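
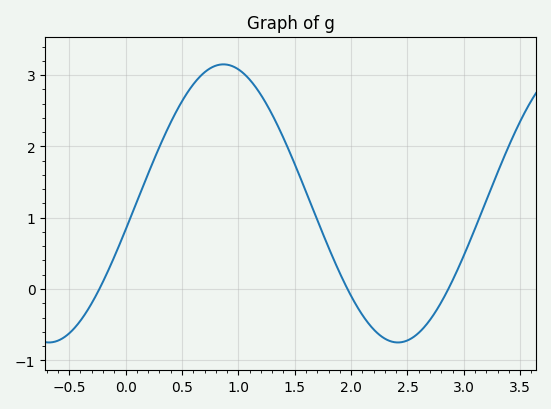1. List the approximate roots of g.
-0.2, 2, 2.9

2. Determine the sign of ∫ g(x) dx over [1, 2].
positive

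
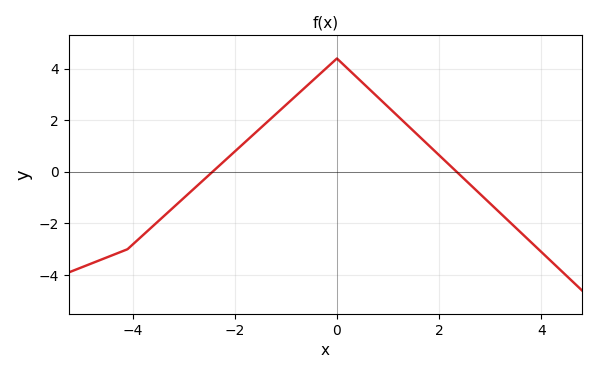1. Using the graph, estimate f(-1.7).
1.33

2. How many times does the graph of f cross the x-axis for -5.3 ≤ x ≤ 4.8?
2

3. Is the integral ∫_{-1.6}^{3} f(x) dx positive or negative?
positive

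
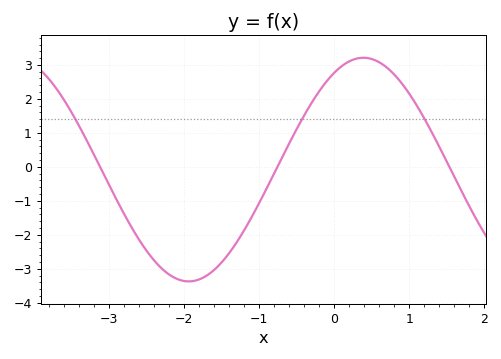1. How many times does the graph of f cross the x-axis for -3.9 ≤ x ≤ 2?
3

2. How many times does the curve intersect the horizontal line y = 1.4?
3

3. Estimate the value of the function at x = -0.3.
1.9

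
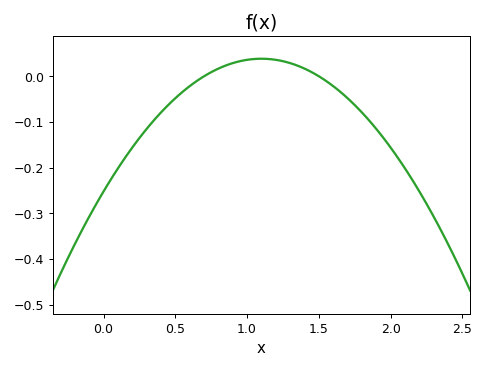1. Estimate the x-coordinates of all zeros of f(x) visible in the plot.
0.7, 1.5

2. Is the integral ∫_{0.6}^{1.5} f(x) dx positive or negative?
positive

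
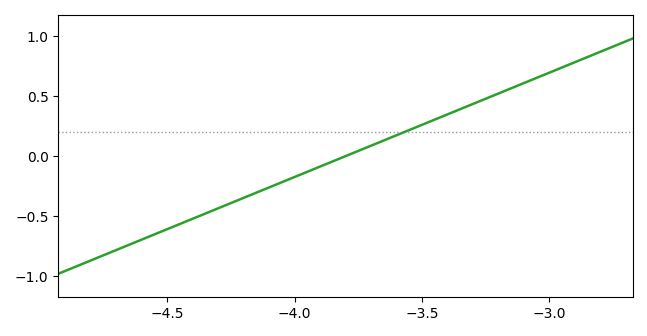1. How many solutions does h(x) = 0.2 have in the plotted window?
1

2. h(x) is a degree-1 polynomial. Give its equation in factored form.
y = 0.87(x + 3.8)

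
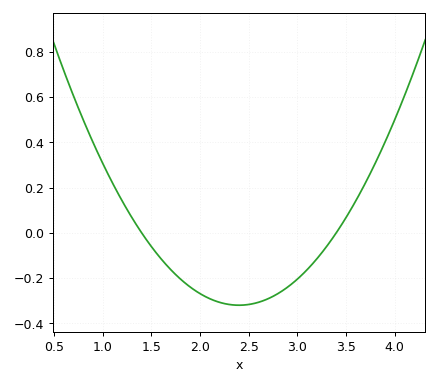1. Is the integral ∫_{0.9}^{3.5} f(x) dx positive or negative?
negative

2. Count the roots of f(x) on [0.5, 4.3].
2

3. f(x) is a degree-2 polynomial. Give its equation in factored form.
y = 0.32(x - 1.4)(x - 3.4)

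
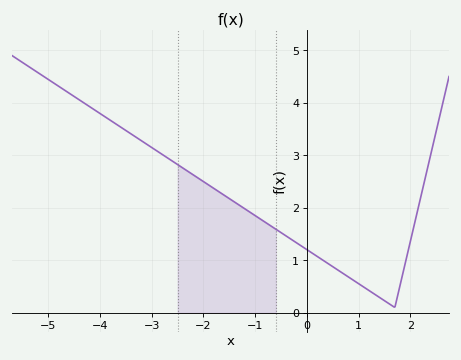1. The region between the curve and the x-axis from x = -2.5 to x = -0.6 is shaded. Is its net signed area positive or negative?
positive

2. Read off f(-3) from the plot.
3.1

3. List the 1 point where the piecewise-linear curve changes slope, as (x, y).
(1.7, 0.1)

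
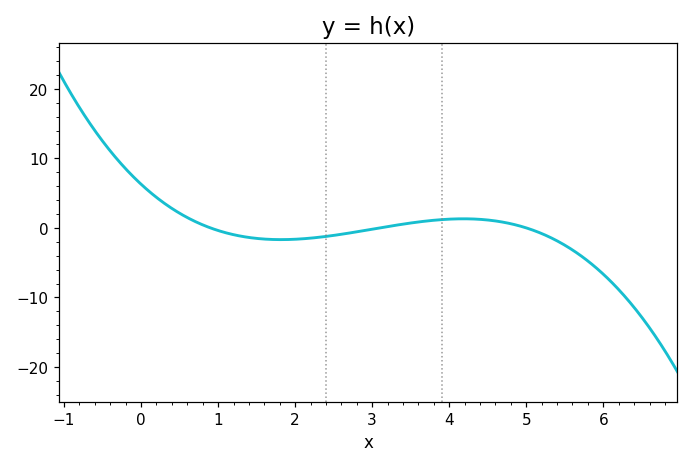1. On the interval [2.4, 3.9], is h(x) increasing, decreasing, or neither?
increasing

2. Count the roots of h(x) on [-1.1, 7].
3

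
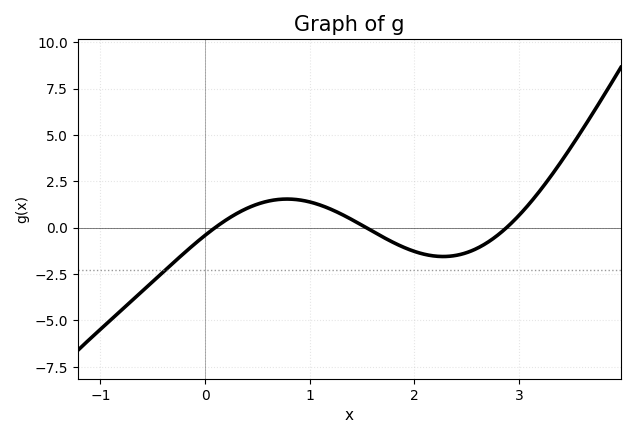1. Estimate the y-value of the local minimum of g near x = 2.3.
-1.6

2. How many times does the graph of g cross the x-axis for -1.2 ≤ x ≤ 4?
3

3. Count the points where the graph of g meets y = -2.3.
1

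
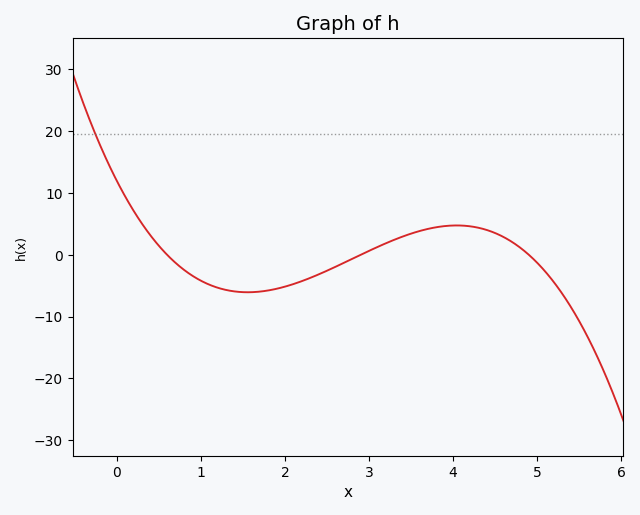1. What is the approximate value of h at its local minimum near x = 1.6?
-6.06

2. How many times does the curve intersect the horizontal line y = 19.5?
1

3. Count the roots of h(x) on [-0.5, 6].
3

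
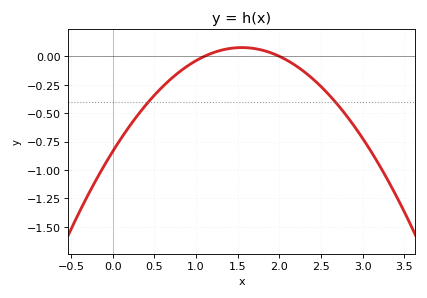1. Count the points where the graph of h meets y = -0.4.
2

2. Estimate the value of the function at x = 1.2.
0.03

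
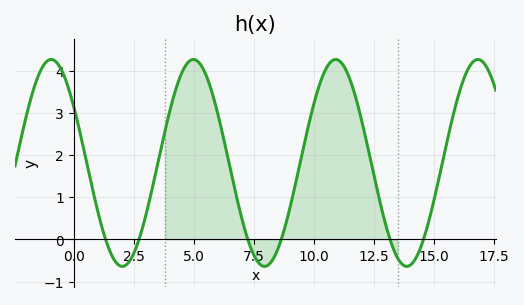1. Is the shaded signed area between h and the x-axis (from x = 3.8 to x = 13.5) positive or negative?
positive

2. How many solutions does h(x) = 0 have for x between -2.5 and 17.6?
6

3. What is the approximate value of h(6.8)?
0.967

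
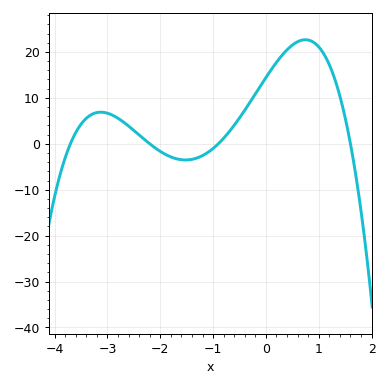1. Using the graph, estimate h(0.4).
20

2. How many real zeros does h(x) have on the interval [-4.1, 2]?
4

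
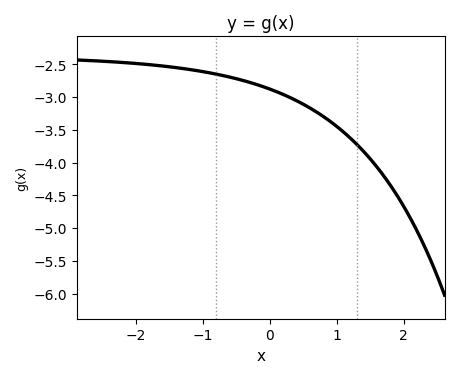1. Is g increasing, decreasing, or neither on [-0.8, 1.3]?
decreasing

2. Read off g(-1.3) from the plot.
-2.55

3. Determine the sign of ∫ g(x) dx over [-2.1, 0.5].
negative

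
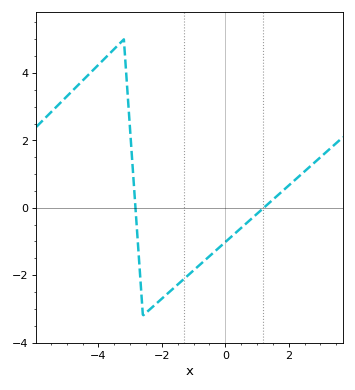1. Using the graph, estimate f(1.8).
0.4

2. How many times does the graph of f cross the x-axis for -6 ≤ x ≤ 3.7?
2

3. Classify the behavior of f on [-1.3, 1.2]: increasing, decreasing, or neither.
increasing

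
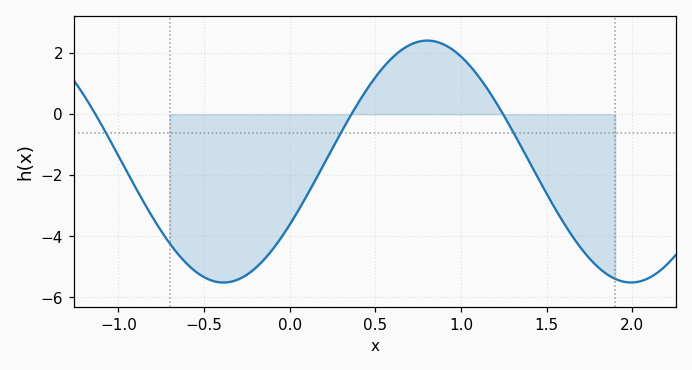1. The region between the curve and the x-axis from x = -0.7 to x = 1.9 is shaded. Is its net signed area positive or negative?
negative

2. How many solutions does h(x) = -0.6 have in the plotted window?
3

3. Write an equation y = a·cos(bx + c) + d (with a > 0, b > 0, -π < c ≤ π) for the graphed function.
y = 3.96cos(2.64x - 2.12) - 1.55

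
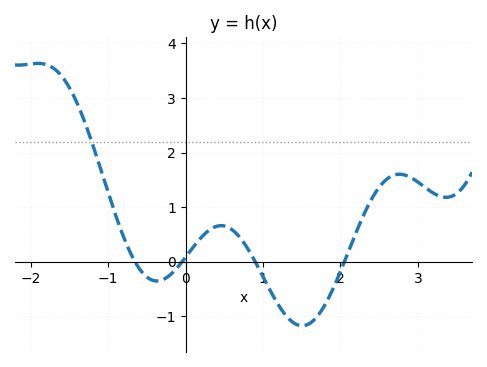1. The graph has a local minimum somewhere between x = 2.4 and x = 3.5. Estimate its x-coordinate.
3.36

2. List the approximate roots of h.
-0.655, -0.044, 0.898, 2.05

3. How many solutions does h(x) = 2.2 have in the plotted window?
1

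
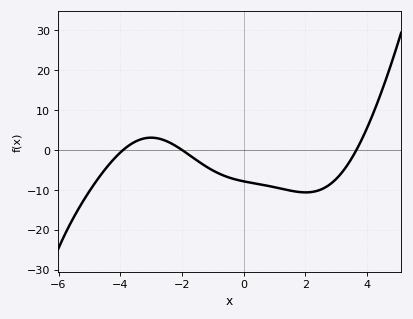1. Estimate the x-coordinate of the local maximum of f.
-3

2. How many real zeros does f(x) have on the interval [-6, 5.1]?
3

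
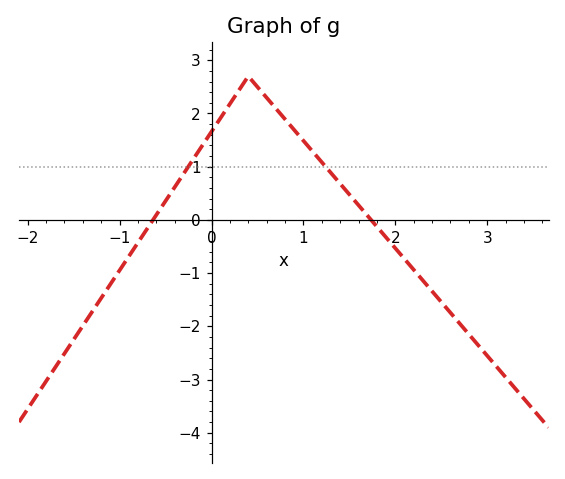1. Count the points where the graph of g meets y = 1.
2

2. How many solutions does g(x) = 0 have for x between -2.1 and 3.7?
2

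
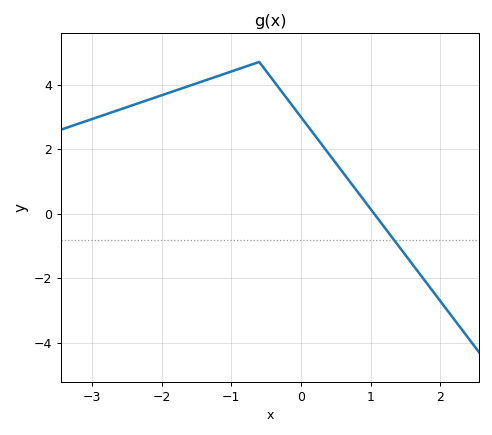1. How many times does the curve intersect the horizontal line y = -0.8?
1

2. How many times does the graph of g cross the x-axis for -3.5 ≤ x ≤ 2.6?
1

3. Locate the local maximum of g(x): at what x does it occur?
-0.602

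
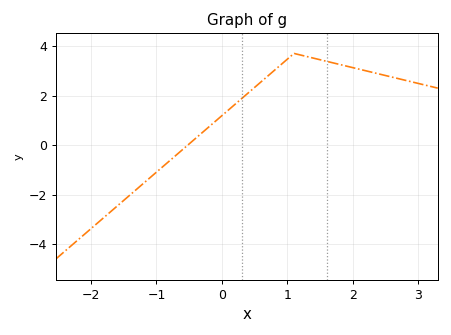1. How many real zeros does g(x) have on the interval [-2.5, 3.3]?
1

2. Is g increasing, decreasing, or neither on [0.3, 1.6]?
neither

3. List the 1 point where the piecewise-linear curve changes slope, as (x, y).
(1.1, 3.7)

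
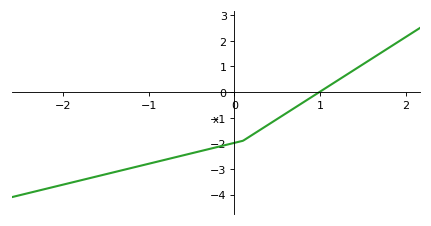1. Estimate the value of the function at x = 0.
-1.98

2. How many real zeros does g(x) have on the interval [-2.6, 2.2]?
1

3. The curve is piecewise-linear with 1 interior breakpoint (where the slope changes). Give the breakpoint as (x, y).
(0.1, -1.9)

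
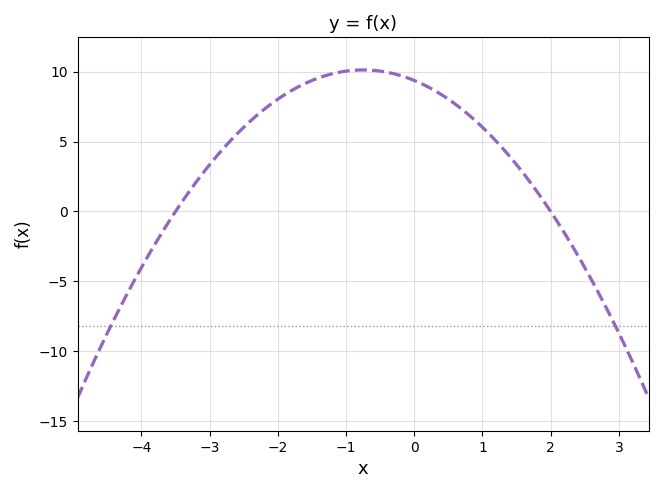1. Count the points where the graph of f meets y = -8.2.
2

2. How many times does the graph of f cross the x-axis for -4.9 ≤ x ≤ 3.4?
2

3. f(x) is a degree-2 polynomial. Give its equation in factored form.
y = -1.34(x + 3.5)(x - 2)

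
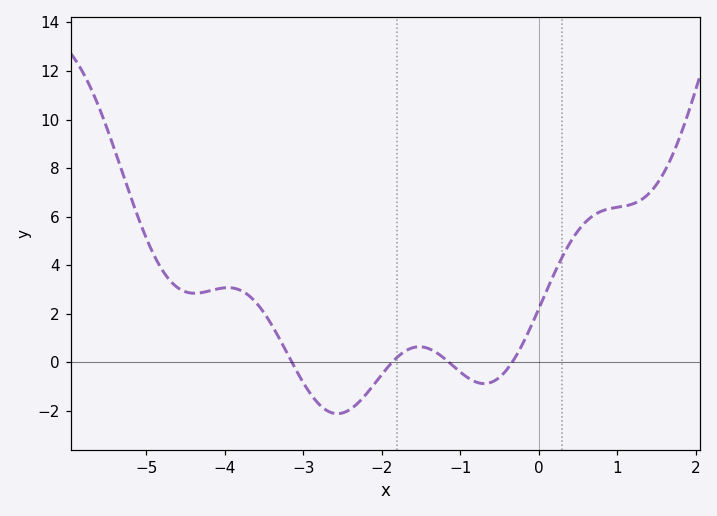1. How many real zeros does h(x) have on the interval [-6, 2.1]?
4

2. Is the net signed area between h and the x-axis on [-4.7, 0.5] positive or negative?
positive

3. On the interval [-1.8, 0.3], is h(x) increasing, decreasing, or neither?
neither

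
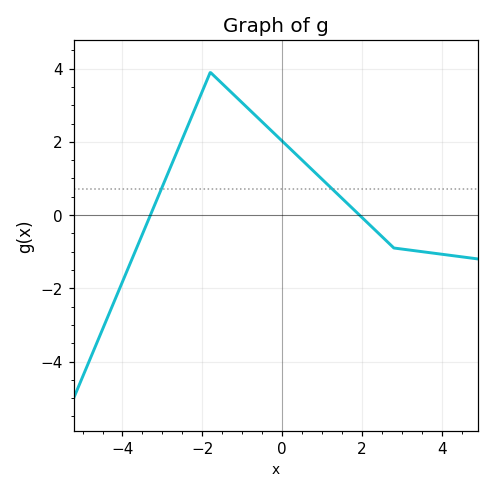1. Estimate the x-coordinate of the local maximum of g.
-1.8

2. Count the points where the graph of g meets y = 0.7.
2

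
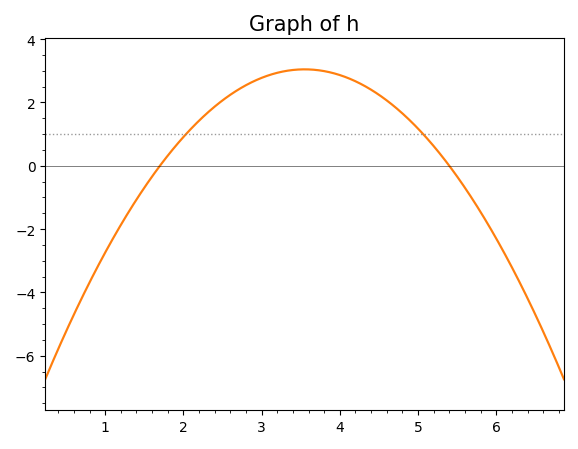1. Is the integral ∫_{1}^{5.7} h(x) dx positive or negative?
positive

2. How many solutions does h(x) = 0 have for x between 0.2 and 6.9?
2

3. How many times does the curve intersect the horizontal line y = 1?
2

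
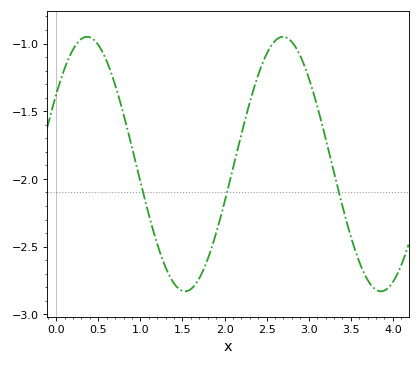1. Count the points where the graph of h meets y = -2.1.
3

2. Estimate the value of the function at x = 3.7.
-2.75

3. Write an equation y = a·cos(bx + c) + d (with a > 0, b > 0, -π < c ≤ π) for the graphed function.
y = 0.94cos(2.7x - 0.99) - 1.89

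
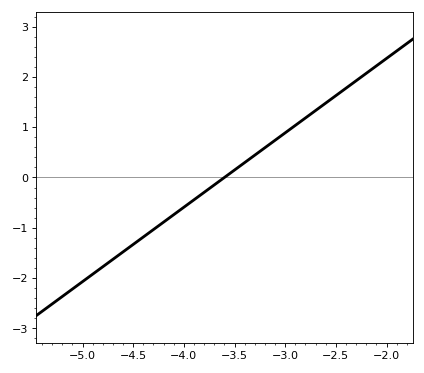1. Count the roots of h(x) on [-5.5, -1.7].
1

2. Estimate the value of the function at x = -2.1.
2.22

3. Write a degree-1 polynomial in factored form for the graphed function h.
y = 1.48(x + 3.6)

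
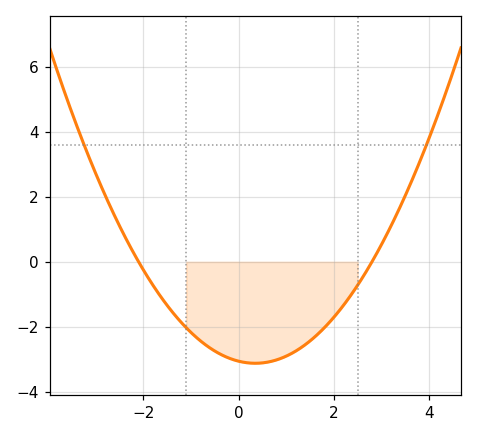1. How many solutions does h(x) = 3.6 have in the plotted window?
2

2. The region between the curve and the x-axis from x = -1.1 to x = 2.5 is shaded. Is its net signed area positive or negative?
negative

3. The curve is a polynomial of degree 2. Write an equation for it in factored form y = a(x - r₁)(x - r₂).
y = 0.52(x + 2.1)(x - 2.8)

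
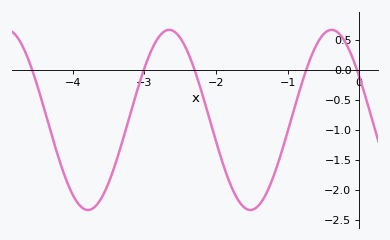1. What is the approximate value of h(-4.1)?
-1.8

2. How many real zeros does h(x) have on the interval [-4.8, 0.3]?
5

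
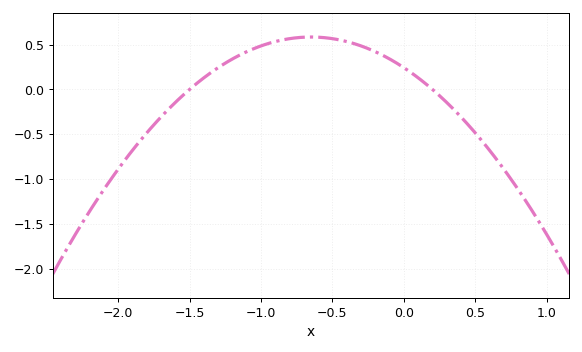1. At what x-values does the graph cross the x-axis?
-1.5, 0.2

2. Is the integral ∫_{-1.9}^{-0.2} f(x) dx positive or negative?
positive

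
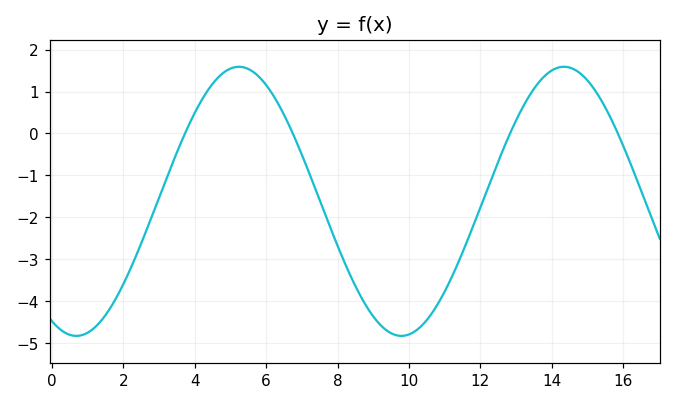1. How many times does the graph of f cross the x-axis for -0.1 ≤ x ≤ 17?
4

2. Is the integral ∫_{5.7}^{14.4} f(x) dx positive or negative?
negative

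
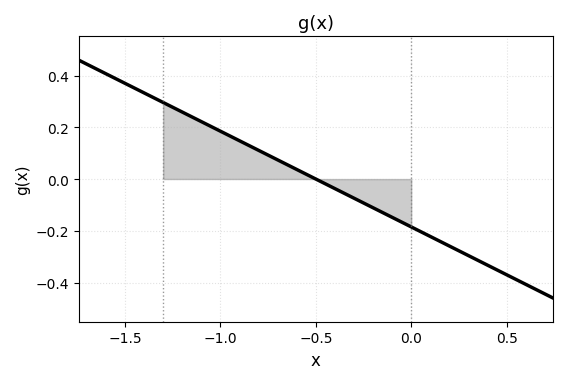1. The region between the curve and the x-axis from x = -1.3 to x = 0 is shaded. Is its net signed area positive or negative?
positive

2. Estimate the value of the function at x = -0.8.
0.12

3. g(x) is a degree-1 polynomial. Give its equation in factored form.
y = -0.37(x + 0.5)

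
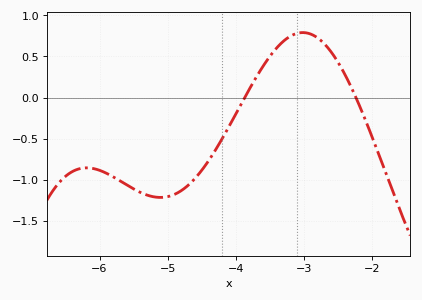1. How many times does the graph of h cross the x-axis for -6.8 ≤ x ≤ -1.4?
2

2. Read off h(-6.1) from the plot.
-0.863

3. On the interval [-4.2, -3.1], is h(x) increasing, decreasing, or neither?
increasing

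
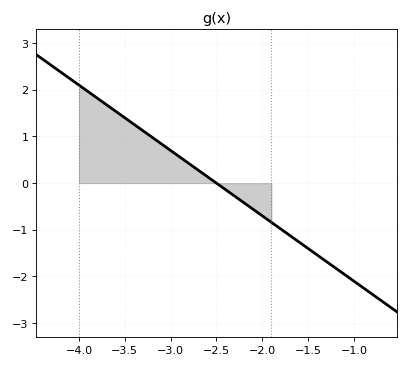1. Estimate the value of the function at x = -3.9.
2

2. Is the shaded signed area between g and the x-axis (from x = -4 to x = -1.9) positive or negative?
positive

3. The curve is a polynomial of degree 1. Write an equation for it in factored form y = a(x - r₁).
y = -1.4(x + 2.5)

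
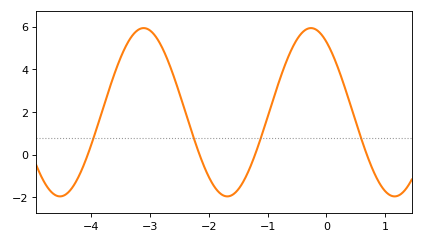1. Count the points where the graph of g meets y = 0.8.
4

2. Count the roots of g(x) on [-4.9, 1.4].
4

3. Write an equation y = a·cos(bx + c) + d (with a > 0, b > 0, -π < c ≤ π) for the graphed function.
y = 3.94cos(2.2x + 0.58) + 1.99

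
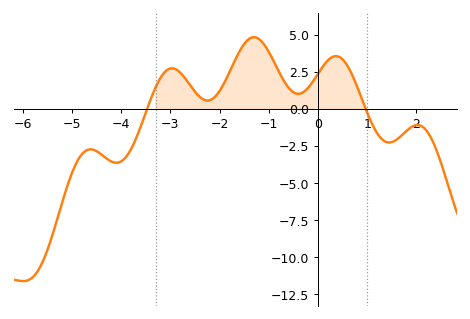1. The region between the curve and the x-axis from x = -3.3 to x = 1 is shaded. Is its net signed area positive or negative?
positive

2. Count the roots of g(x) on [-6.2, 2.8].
2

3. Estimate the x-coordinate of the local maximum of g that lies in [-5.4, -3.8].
-4.6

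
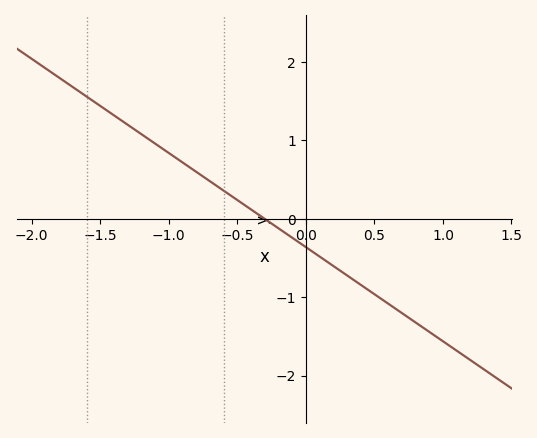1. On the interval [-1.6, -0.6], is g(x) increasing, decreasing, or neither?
decreasing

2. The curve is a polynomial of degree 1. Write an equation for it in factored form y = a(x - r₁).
y = -1.2(x + 0.3)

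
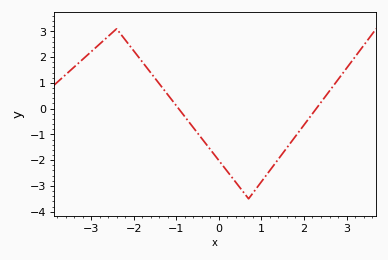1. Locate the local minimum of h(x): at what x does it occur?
0.8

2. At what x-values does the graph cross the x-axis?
-1, 2.2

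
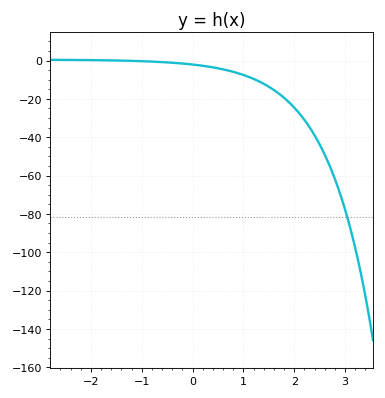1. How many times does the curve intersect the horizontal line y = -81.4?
1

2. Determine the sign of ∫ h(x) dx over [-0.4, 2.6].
negative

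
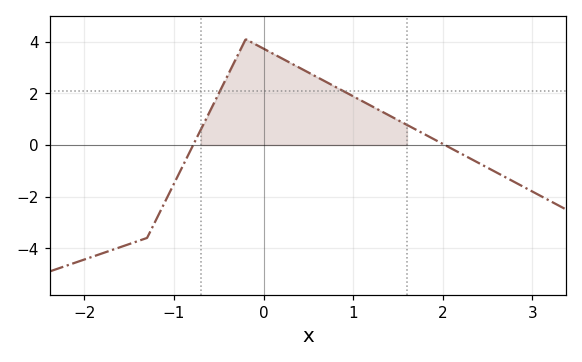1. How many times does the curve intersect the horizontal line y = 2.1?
2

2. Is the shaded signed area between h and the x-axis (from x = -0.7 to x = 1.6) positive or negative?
positive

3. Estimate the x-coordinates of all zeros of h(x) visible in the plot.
-0.8, 2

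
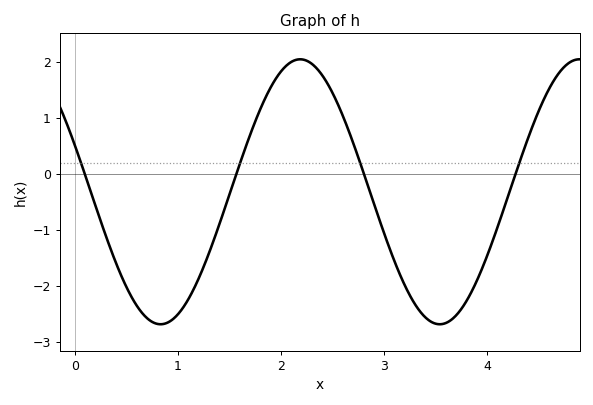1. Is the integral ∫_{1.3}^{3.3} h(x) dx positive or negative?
positive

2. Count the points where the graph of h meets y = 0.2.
4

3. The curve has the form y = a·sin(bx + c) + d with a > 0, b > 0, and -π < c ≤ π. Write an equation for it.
y = 2.37sin(2.3x + 2.8) - 0.32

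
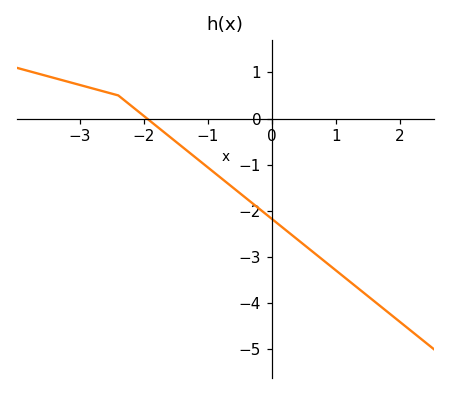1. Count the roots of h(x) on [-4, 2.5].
1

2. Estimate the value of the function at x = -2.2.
0.3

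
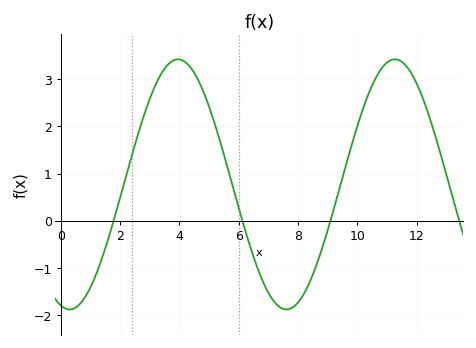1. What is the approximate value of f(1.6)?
-0.4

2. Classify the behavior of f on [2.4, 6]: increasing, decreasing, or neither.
neither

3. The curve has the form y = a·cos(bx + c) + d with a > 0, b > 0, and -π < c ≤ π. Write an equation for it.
y = 2.65cos(0.86x + 2.9) + 0.77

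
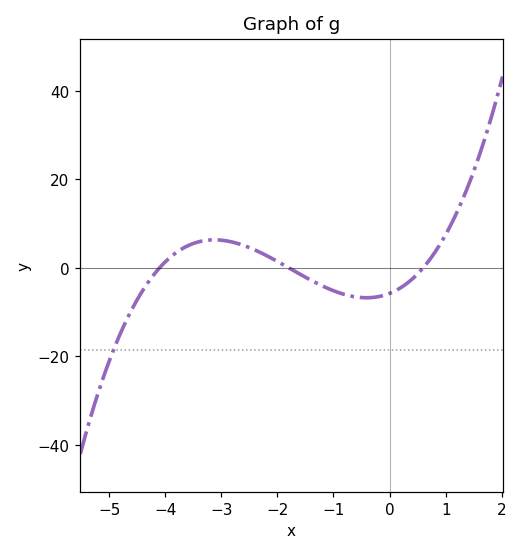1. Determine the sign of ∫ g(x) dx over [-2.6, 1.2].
negative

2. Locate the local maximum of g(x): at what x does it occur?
-3.2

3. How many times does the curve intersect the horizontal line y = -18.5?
1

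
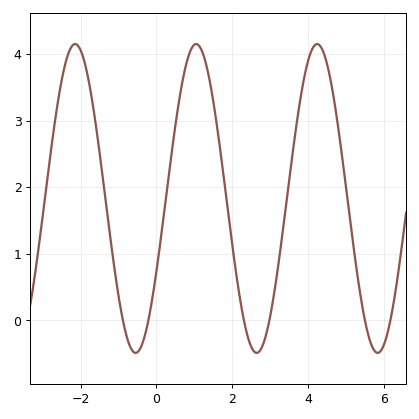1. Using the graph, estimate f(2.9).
-0.2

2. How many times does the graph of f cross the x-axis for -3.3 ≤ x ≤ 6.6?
6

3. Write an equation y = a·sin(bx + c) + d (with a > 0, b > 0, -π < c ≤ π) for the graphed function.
y = 2.32sin(2x - 0.49) + 1.83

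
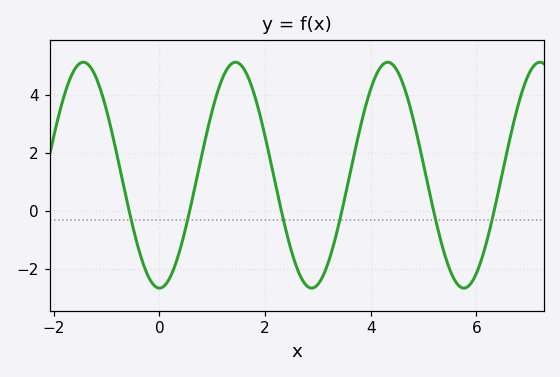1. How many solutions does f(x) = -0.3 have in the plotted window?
6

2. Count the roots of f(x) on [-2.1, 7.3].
6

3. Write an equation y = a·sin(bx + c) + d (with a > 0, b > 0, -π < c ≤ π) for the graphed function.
y = 3.9sin(2.2x - 1.6) + 1.24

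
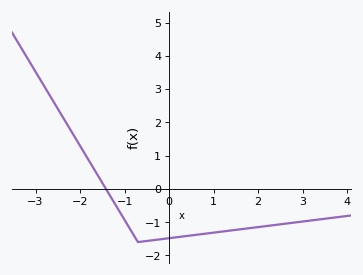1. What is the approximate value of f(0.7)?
-1.4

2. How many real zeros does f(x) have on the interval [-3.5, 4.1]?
1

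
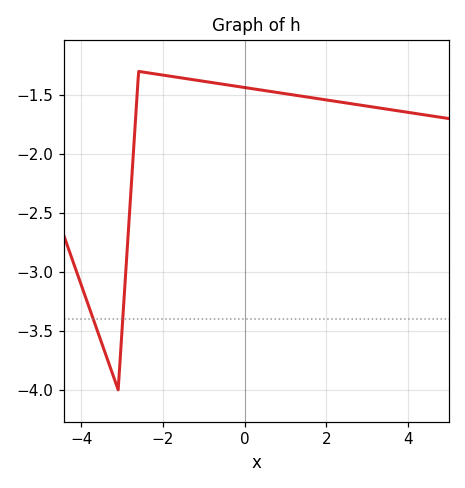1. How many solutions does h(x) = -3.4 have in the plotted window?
2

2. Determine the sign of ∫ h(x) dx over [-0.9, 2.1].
negative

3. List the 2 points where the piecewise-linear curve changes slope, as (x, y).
(-3.1, -4); (-2.6, -1.3)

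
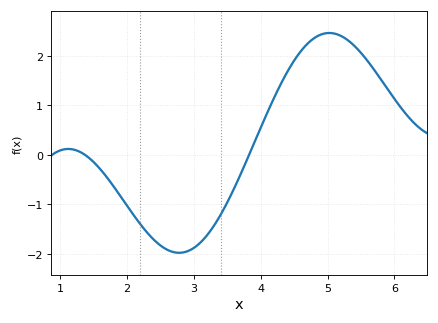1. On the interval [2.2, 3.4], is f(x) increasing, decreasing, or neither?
neither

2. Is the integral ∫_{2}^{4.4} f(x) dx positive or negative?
negative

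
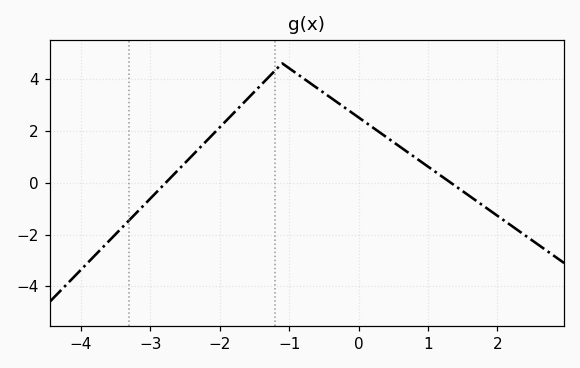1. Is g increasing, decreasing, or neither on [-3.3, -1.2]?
increasing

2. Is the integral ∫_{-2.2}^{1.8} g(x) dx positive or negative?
positive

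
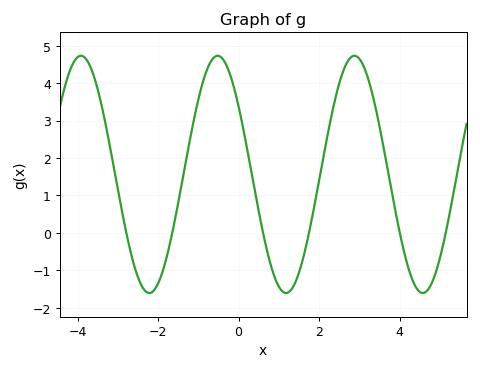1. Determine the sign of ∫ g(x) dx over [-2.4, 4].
positive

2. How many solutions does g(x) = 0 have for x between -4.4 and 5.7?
6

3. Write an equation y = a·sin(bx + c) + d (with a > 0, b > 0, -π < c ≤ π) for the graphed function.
y = 3.17sin(1.9x + 2.5) + 1.56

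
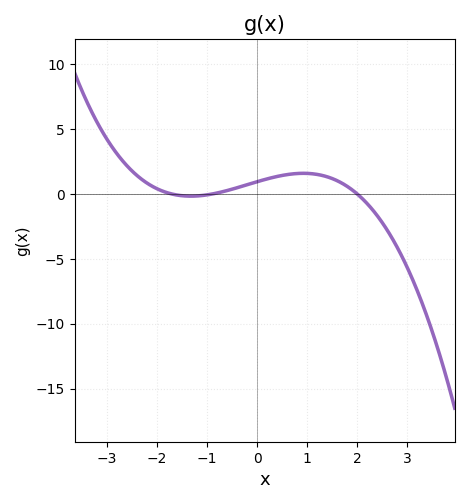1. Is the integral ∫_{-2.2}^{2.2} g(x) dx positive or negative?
positive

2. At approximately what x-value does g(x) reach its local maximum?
1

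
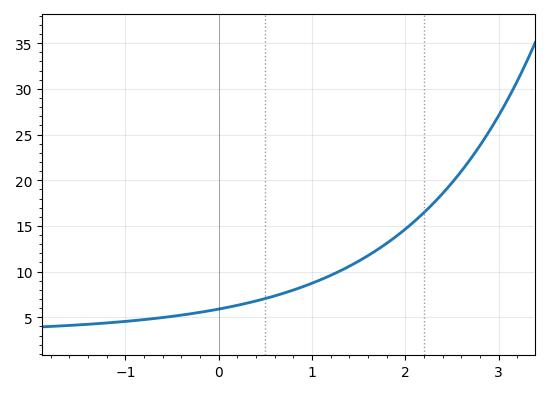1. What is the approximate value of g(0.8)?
7.98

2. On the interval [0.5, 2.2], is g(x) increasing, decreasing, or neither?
increasing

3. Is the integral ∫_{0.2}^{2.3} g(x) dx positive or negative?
positive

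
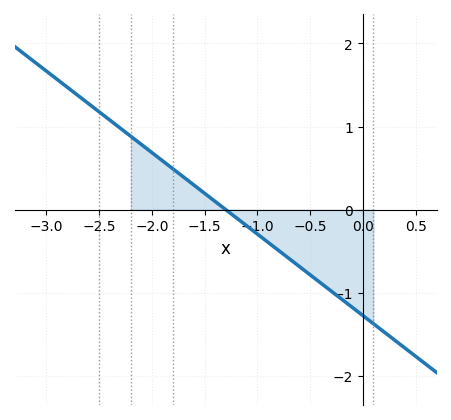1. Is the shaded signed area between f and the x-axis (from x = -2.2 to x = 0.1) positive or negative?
negative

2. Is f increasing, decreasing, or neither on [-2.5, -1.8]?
decreasing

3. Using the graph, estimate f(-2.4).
1.1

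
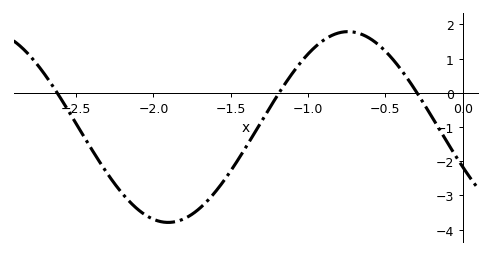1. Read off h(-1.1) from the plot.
0.6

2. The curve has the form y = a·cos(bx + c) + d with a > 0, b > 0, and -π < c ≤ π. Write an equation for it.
y = 2.79cos(2.7x + 2) - 1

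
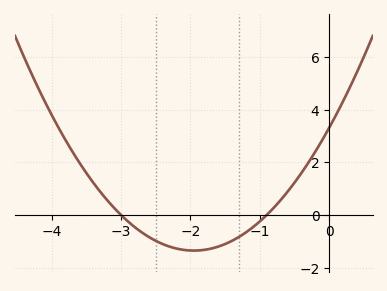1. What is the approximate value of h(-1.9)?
-1.35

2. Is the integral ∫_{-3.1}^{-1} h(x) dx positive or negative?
negative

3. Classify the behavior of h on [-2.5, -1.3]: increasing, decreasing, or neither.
neither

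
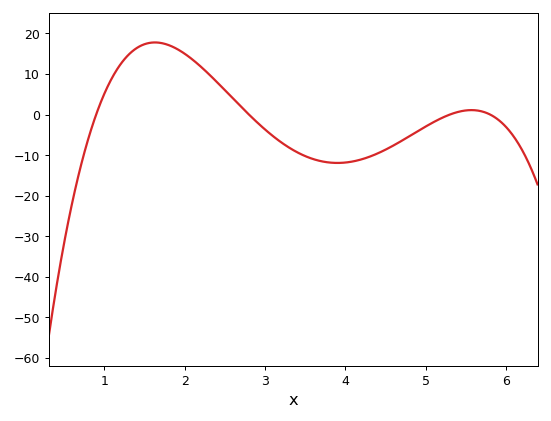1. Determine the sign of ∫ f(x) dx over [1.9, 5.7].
negative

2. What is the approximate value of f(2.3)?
10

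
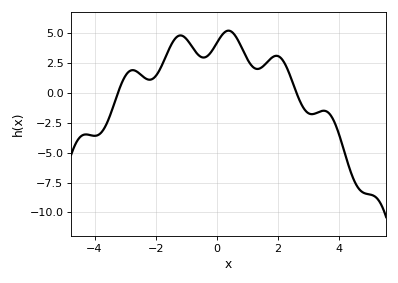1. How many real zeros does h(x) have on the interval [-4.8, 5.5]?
2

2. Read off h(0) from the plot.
4.2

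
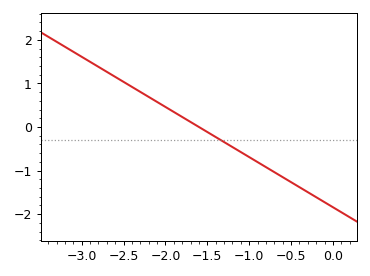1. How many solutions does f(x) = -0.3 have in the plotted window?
1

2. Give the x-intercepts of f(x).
-1.6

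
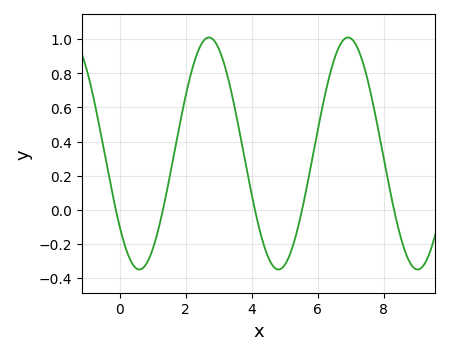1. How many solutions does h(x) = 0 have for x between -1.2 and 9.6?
5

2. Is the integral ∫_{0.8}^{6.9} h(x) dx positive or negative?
positive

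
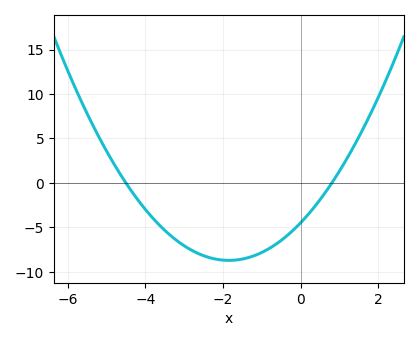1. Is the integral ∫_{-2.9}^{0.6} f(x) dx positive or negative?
negative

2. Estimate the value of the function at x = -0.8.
-7.5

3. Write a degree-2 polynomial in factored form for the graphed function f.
y = 1.24(x + 4.5)(x - 0.8)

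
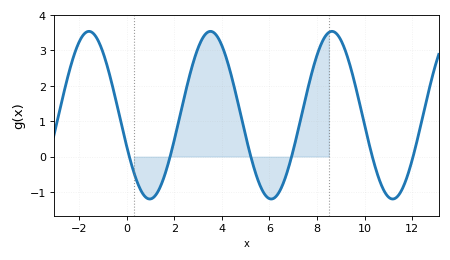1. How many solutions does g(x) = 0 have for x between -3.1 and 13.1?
6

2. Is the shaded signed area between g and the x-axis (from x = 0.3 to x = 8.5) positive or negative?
positive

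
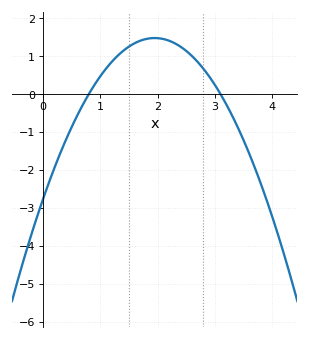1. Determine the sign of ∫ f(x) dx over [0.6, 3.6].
positive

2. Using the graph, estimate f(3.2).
-0.3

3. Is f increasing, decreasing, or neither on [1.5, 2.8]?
neither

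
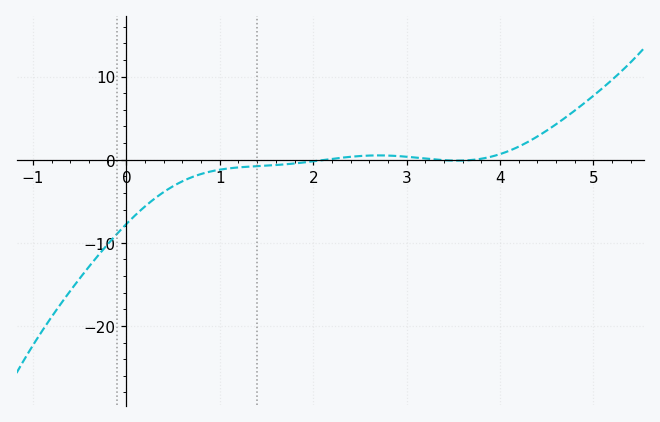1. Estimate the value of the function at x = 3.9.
0.351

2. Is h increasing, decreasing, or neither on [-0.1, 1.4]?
increasing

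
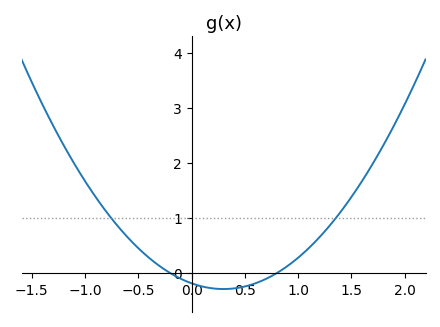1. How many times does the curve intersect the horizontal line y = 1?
2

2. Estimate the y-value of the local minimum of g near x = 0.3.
-0.3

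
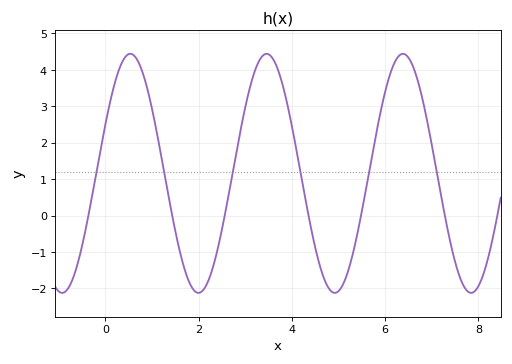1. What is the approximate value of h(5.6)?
0.8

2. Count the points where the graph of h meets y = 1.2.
6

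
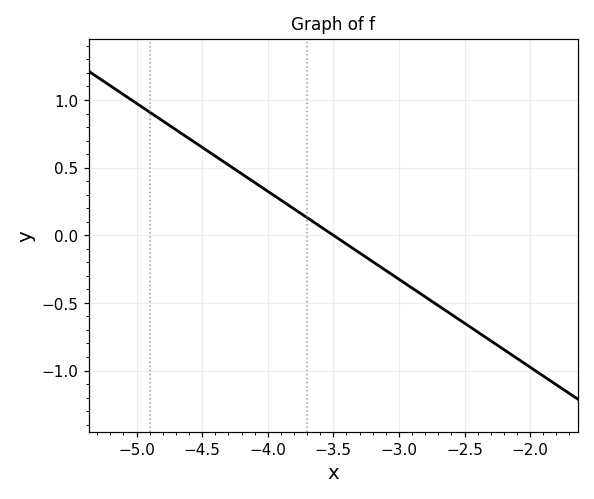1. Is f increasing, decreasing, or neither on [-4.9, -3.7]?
decreasing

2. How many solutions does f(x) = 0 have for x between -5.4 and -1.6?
1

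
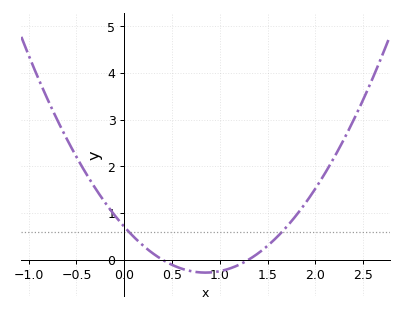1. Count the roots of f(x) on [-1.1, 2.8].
2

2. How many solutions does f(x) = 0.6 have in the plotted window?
2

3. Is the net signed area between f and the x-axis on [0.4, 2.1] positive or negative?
positive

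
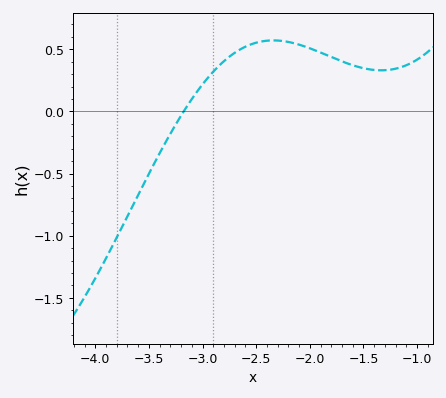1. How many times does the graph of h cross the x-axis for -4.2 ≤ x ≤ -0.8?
1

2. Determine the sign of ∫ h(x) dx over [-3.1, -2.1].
positive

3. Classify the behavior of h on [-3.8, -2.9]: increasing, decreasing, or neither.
increasing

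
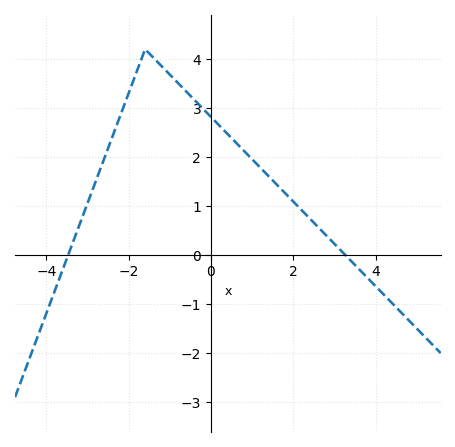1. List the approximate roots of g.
-3.47, 3.27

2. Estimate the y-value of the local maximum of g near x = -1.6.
4.2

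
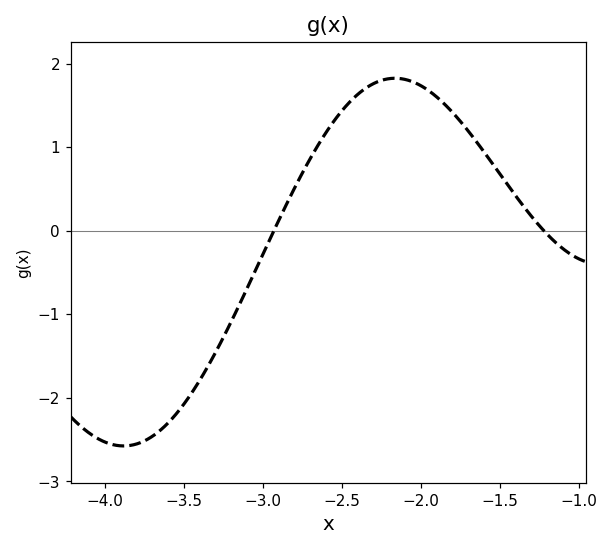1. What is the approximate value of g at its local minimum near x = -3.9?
-2.6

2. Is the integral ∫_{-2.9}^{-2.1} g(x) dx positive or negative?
positive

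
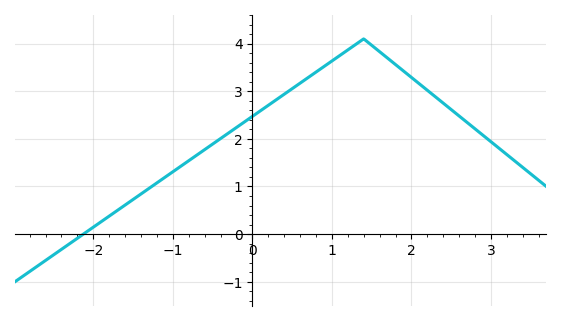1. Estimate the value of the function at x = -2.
0.145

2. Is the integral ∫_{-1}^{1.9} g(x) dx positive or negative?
positive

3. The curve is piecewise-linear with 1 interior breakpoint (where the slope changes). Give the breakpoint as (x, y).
(1.4, 4.1)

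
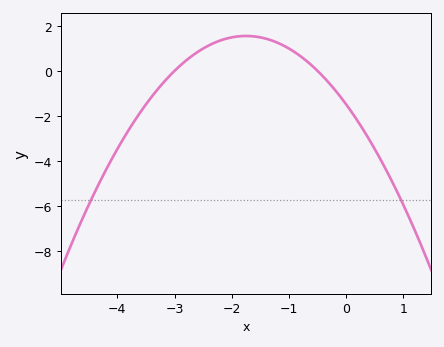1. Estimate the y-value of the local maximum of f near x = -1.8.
1.55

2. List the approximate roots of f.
-3, -0.5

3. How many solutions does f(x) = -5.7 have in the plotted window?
2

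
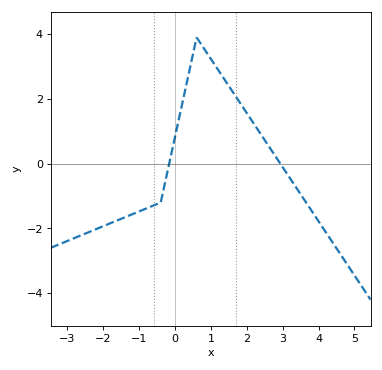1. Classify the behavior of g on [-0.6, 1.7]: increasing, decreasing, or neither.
neither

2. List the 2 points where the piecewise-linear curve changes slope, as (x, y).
(-0.4, -1.2); (0.6, 3.9)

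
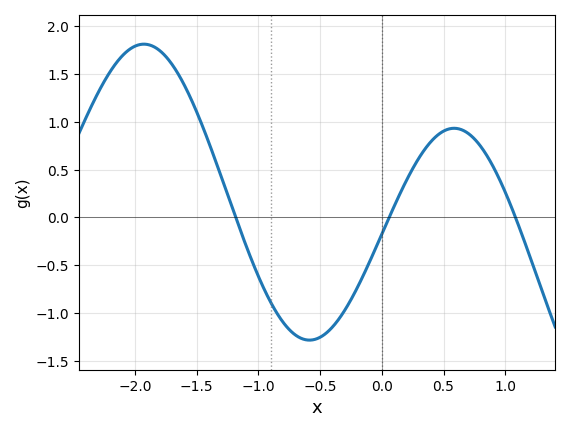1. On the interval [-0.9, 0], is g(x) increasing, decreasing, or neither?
neither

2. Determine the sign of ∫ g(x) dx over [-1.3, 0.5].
negative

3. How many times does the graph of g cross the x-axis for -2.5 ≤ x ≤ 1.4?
3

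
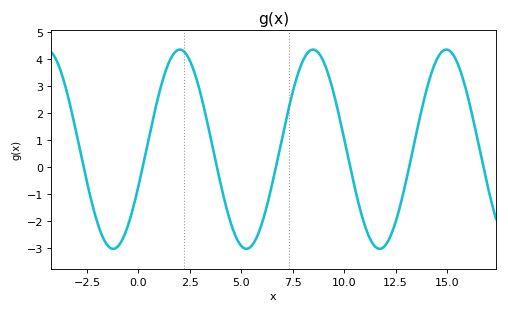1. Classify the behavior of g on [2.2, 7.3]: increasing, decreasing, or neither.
neither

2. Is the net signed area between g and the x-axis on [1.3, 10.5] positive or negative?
positive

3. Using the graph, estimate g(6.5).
-0.6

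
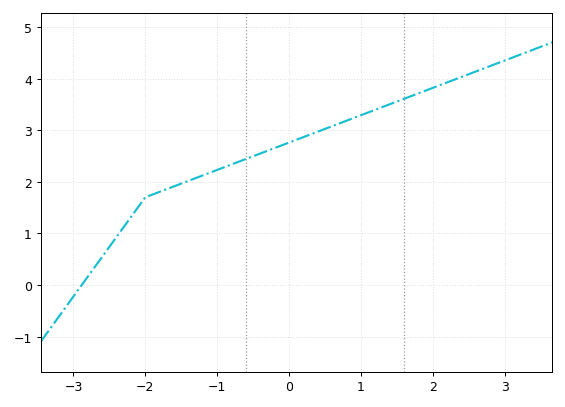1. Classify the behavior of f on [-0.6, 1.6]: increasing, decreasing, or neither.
increasing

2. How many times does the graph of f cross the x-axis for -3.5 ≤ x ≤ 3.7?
1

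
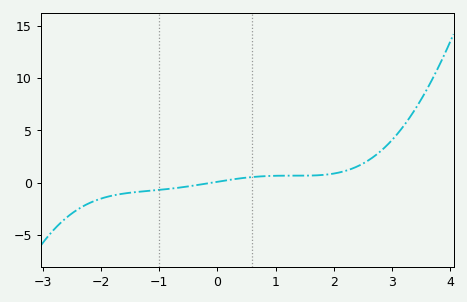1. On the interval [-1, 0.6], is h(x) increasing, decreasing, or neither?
increasing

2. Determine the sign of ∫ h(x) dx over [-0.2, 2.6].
positive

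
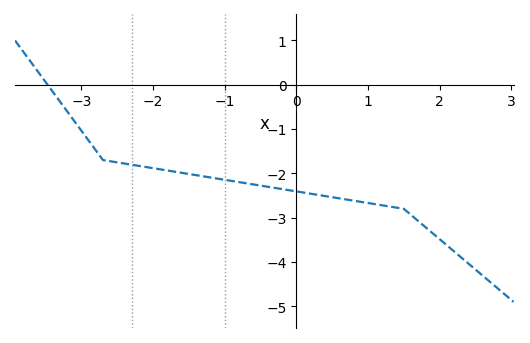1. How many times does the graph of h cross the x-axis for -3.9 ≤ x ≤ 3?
1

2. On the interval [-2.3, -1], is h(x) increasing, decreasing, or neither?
decreasing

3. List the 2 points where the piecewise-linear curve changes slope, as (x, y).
(-2.7, -1.7); (1.5, -2.8)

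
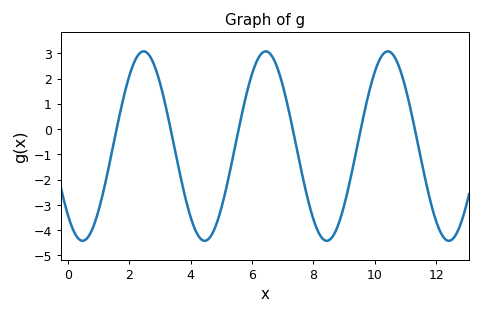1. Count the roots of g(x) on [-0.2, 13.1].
6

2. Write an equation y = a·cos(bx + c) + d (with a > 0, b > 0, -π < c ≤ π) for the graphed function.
y = 3.75cos(1.58x + 2.38) - 0.67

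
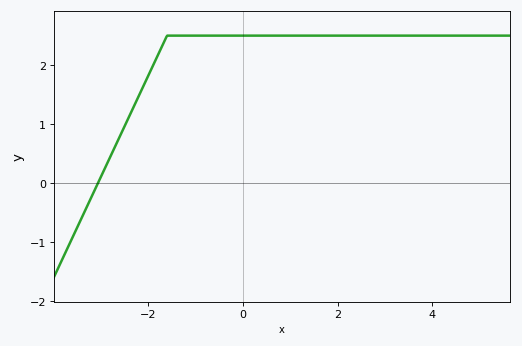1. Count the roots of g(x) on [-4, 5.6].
1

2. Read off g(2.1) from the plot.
2.5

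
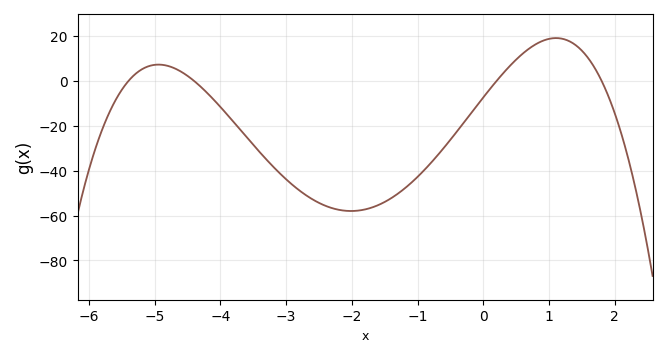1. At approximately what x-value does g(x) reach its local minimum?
-2.01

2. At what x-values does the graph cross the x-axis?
-5.4, -4.4, 0.2, 1.8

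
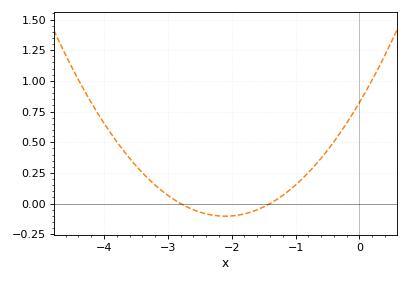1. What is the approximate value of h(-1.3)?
0.032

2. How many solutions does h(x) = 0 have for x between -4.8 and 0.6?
2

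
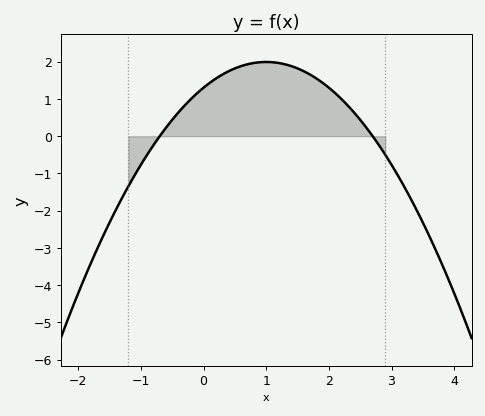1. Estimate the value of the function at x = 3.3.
-1.66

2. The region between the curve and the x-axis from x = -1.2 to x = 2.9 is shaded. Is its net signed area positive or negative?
positive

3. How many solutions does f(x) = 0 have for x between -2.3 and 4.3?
2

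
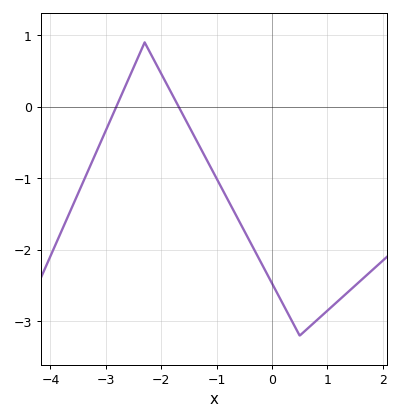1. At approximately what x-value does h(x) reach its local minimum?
0.5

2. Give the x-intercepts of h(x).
-2.8, -1.7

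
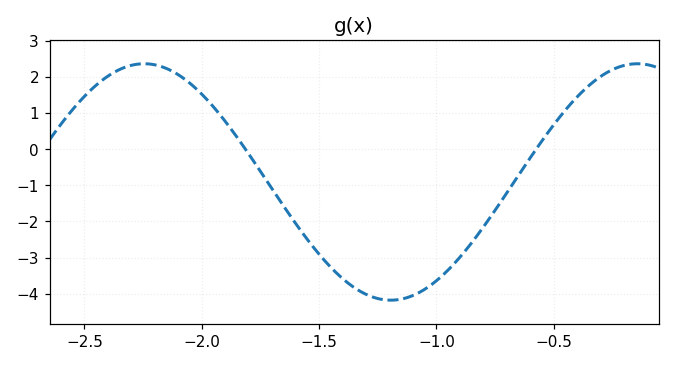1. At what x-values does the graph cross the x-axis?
-1.8, -0.55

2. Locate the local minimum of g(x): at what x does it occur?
-1.2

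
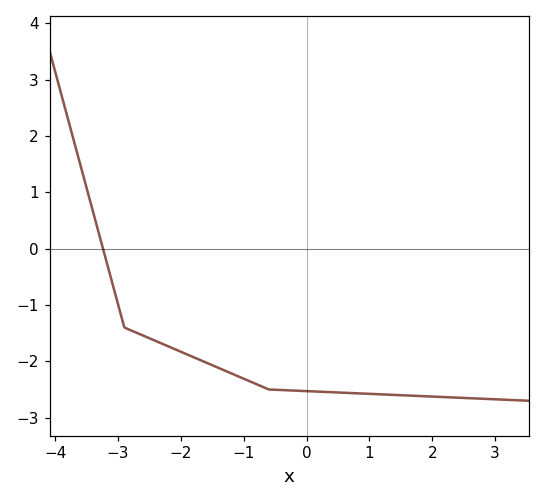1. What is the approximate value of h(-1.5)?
-2.07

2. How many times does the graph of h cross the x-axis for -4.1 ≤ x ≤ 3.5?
1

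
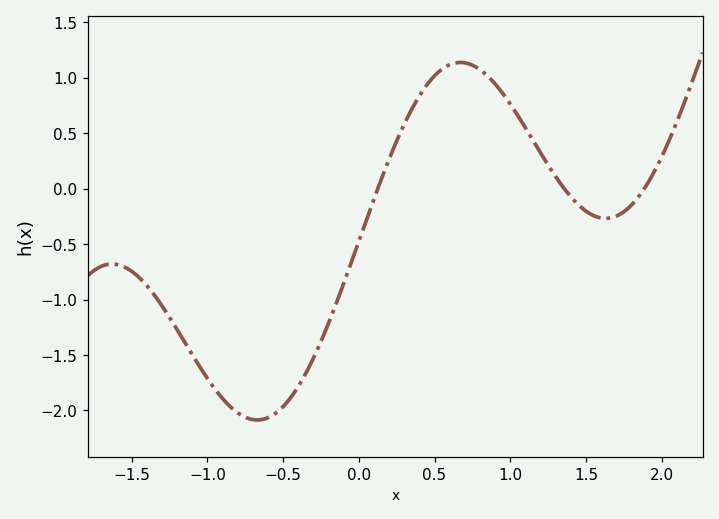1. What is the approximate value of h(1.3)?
0.109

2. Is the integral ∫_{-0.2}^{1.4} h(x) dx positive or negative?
positive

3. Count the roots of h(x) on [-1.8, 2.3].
3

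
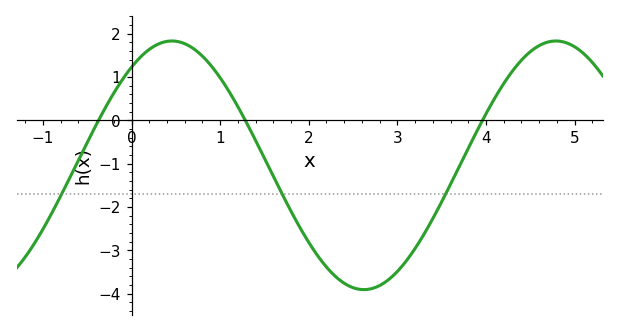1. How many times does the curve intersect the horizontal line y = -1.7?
3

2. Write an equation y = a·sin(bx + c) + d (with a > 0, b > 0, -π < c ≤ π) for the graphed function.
y = 2.87sin(1.4x + 0.91) - 1.04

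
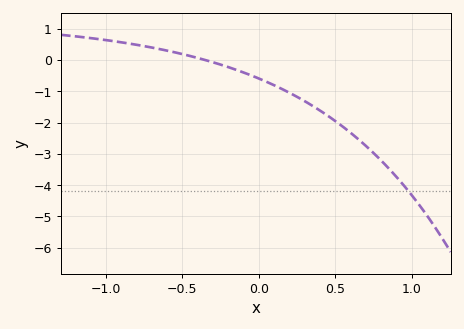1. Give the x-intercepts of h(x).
-0.351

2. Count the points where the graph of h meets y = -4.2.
1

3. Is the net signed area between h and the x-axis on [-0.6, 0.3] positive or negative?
negative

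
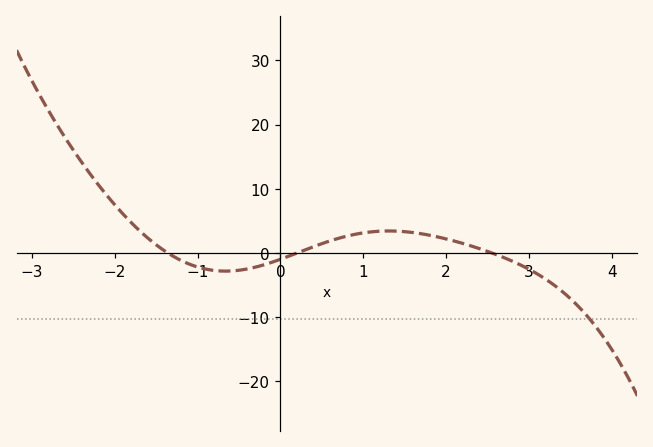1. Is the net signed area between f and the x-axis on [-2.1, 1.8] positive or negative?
positive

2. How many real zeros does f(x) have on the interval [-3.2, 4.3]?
3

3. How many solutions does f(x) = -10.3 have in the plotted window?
1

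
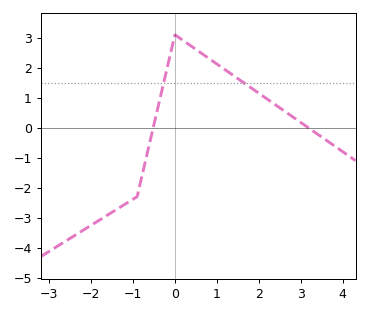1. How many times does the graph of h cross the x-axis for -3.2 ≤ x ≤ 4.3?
2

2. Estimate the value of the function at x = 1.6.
1.5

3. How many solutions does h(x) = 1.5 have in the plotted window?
2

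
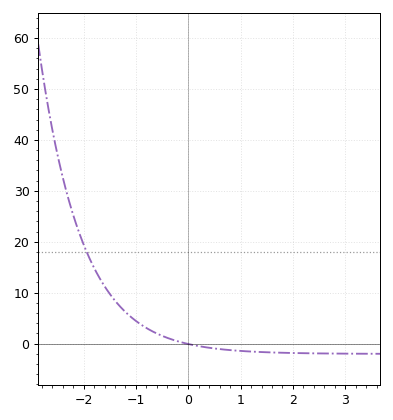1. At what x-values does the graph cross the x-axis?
-0.038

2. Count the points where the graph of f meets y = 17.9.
1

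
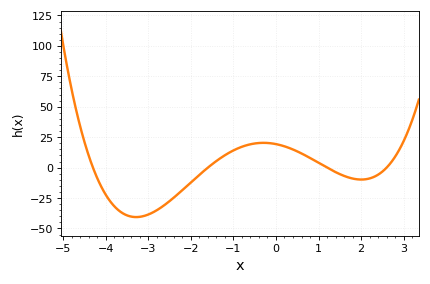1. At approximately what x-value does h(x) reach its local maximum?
-0.295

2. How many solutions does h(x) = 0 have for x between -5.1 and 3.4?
4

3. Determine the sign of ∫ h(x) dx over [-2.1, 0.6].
positive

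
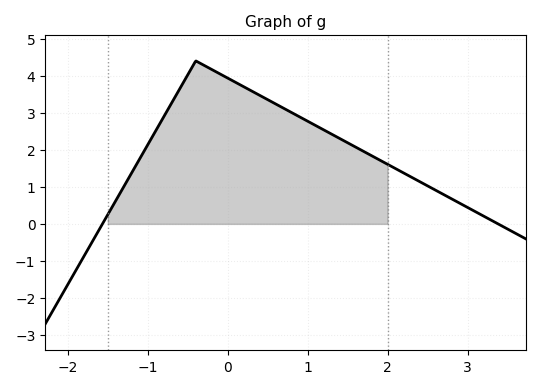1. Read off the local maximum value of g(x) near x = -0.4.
4.4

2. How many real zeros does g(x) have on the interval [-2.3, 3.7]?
2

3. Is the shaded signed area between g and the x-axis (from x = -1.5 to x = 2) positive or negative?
positive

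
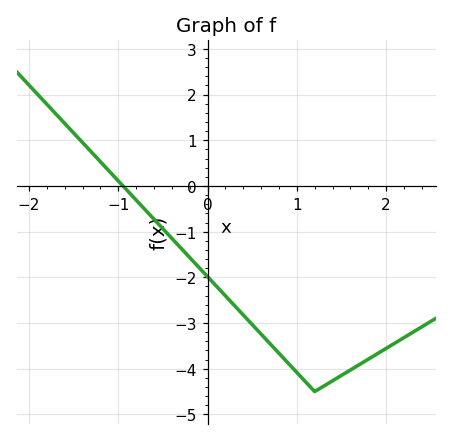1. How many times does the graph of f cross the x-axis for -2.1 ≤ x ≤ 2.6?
1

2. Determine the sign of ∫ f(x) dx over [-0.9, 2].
negative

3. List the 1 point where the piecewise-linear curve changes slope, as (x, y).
(1.2, -4.5)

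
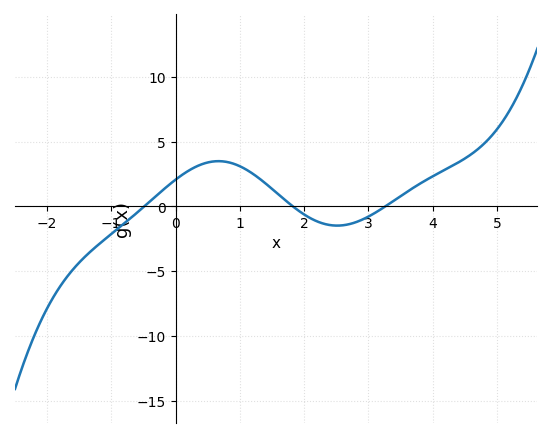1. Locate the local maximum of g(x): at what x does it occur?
0.6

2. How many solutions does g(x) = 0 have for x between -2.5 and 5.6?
3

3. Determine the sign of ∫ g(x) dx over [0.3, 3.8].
positive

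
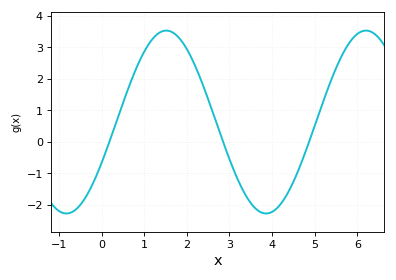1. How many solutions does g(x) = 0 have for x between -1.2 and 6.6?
3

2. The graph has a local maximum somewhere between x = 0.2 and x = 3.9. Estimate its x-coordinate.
1.52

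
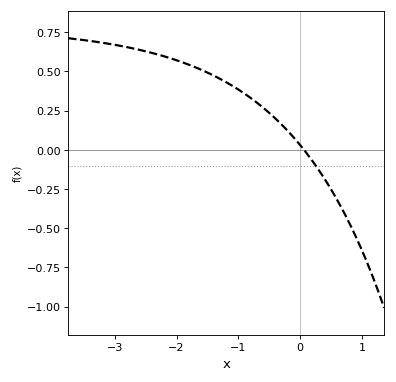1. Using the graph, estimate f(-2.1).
0.584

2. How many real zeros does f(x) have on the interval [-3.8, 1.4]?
1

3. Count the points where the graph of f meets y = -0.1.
1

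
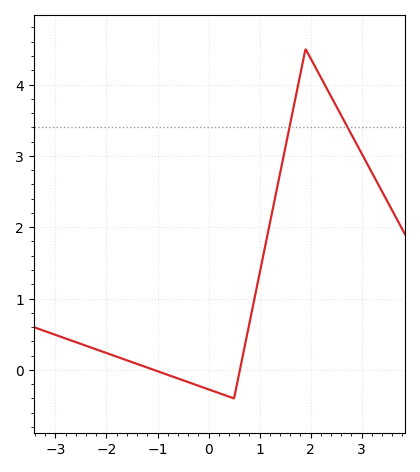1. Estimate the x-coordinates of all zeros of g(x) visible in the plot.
-1.07, 0.614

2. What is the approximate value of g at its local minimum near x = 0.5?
-0.4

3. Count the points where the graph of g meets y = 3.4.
2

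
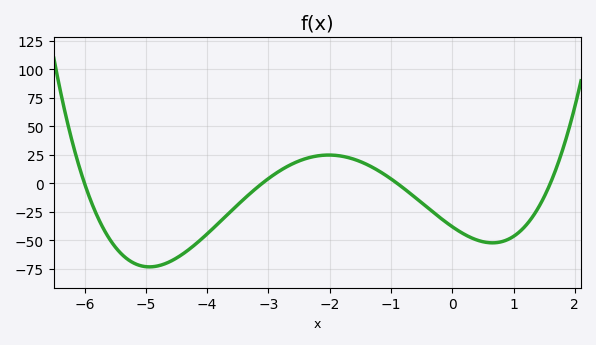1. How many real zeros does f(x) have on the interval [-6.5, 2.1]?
4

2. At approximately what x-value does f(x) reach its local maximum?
-2.02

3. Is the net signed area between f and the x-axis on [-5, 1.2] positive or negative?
negative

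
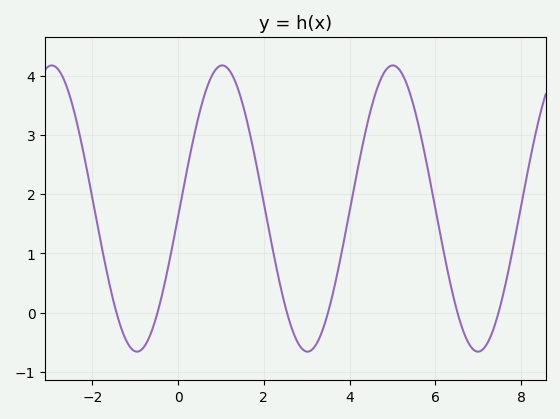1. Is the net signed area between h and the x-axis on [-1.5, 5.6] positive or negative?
positive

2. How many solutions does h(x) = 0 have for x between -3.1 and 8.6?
6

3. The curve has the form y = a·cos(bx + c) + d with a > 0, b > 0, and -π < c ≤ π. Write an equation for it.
y = 2.42cos(1.58x - 1.63) + 1.76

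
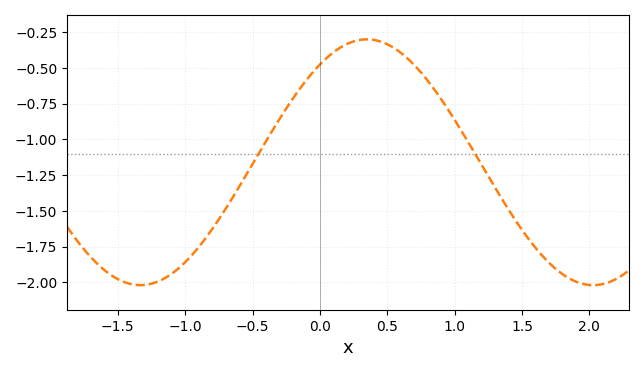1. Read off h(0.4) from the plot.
-0.3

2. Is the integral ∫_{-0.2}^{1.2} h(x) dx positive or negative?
negative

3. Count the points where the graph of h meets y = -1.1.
2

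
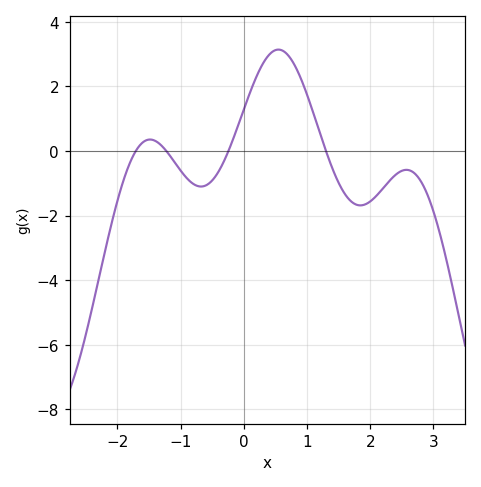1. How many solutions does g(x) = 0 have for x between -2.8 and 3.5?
4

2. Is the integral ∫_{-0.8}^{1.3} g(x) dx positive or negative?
positive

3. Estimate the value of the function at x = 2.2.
-1.2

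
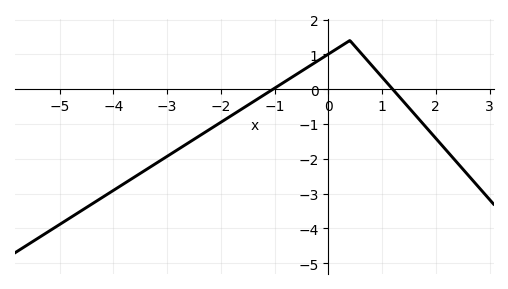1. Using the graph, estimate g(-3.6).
-2.5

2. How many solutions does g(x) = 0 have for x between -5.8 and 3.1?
2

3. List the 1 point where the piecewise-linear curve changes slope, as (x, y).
(0.4, 1.4)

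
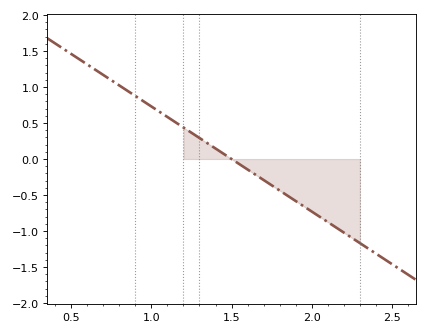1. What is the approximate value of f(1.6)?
-0.15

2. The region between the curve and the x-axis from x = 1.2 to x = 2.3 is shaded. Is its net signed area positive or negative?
negative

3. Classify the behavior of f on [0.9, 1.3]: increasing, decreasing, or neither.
decreasing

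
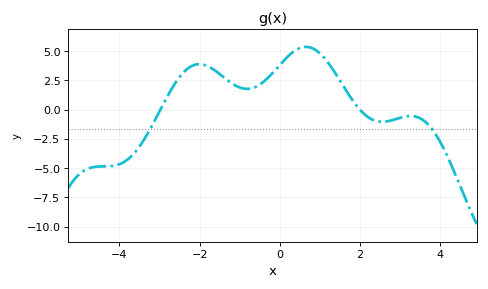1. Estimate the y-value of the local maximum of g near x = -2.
3.87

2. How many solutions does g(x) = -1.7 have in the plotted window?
2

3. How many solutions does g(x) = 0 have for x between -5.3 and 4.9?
2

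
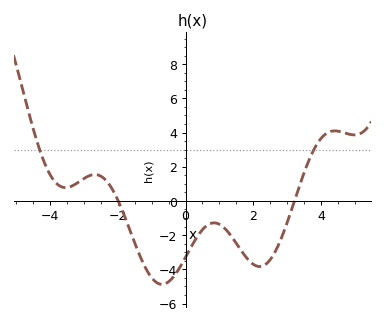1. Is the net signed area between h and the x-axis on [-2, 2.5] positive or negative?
negative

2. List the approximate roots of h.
-1.98, 3.21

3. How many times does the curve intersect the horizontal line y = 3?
2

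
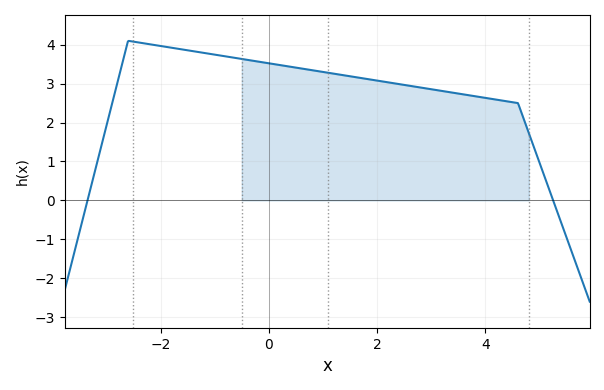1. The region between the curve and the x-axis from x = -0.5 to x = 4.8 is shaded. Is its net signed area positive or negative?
positive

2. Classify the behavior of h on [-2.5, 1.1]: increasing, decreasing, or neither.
decreasing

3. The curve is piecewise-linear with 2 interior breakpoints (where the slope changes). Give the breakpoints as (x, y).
(-2.6, 4.1); (4.6, 2.5)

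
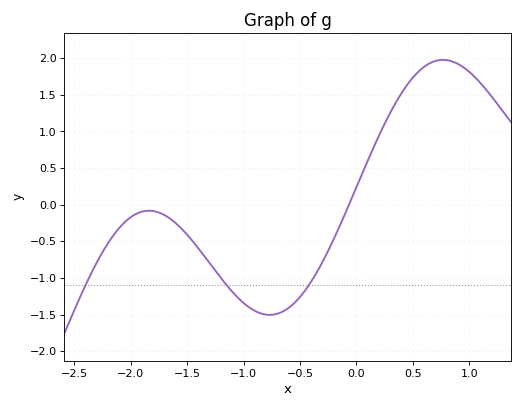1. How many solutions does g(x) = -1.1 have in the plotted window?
3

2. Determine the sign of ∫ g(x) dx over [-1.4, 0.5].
negative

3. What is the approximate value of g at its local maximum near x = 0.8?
1.98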